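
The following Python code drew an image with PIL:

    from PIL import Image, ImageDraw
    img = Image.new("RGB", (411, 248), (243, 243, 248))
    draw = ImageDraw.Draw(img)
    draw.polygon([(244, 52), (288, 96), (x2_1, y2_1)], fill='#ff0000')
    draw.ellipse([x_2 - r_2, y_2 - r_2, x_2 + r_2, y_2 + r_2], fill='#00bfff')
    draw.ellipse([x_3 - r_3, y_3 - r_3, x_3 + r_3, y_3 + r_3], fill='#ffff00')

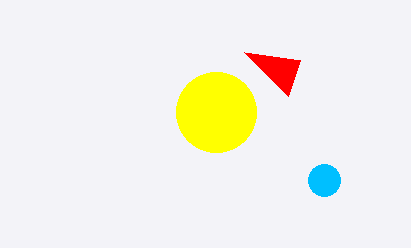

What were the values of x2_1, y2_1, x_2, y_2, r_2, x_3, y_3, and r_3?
x2_1 = 300, y2_1 = 60, x_2 = 324, y_2 = 180, r_2 = 16, x_3 = 216, y_3 = 112, r_3 = 40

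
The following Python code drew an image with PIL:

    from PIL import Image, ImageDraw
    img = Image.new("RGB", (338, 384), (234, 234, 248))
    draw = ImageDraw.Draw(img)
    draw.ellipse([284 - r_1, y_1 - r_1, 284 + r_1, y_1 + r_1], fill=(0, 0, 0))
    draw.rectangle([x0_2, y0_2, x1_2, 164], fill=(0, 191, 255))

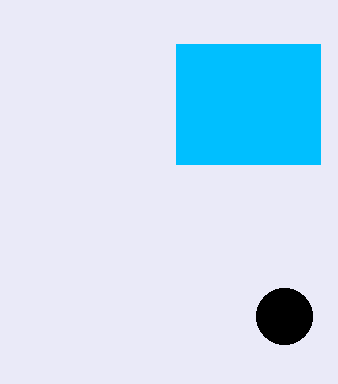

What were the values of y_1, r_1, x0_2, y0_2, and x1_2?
y_1 = 316; r_1 = 28; x0_2 = 176; y0_2 = 44; x1_2 = 320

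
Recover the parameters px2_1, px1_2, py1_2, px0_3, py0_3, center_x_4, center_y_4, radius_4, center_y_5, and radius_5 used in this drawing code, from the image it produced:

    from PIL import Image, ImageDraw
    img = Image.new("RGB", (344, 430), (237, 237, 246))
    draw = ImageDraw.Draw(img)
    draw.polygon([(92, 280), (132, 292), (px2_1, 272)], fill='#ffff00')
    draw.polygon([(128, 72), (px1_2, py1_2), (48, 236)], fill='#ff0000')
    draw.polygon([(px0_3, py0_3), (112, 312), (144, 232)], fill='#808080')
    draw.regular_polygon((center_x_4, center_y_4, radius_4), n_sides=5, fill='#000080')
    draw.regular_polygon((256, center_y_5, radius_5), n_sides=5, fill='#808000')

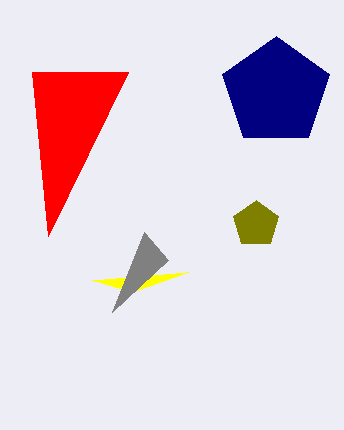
px2_1 = 188, px1_2 = 32, py1_2 = 72, px0_3 = 168, py0_3 = 260, center_x_4 = 276, center_y_4 = 92, radius_4 = 56, center_y_5 = 224, radius_5 = 24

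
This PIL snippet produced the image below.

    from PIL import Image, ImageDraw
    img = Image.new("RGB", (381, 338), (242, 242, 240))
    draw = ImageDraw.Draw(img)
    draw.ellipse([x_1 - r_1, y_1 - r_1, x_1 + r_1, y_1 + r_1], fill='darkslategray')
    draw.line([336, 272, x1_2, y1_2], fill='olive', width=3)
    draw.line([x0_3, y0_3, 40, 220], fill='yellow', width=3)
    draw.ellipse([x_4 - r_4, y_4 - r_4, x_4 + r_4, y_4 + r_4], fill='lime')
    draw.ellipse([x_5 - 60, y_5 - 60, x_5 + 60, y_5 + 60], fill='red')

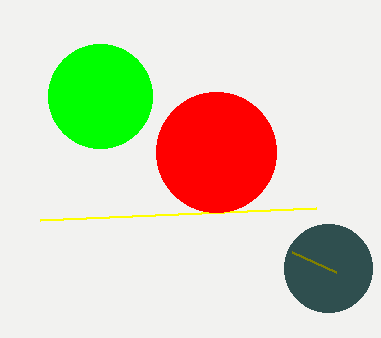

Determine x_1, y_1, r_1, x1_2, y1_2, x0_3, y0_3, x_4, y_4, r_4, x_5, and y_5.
x_1 = 328; y_1 = 268; r_1 = 44; x1_2 = 292; y1_2 = 252; x0_3 = 316; y0_3 = 208; x_4 = 100; y_4 = 96; r_4 = 52; x_5 = 216; y_5 = 152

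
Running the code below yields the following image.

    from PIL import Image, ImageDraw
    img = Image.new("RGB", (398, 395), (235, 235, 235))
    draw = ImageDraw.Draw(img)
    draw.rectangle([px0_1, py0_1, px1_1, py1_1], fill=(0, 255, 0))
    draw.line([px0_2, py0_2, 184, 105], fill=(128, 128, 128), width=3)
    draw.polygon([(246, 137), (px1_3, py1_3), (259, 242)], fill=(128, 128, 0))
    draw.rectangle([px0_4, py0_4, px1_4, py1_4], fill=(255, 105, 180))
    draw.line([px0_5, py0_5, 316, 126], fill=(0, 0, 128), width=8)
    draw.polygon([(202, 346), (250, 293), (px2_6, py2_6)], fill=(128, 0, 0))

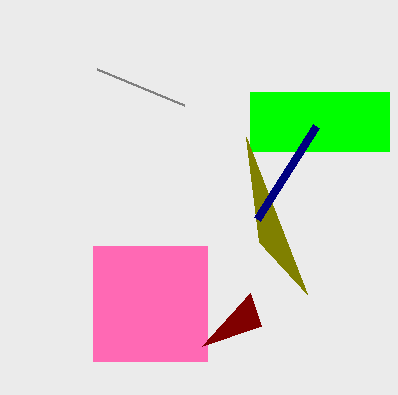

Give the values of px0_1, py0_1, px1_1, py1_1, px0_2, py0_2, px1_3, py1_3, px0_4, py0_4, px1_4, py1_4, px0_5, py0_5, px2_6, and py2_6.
px0_1 = 250
py0_1 = 92
px1_1 = 389
py1_1 = 151
px0_2 = 97
py0_2 = 69
px1_3 = 307
py1_3 = 294
px0_4 = 93
py0_4 = 246
px1_4 = 207
py1_4 = 361
px0_5 = 257
py0_5 = 219
px2_6 = 261
py2_6 = 326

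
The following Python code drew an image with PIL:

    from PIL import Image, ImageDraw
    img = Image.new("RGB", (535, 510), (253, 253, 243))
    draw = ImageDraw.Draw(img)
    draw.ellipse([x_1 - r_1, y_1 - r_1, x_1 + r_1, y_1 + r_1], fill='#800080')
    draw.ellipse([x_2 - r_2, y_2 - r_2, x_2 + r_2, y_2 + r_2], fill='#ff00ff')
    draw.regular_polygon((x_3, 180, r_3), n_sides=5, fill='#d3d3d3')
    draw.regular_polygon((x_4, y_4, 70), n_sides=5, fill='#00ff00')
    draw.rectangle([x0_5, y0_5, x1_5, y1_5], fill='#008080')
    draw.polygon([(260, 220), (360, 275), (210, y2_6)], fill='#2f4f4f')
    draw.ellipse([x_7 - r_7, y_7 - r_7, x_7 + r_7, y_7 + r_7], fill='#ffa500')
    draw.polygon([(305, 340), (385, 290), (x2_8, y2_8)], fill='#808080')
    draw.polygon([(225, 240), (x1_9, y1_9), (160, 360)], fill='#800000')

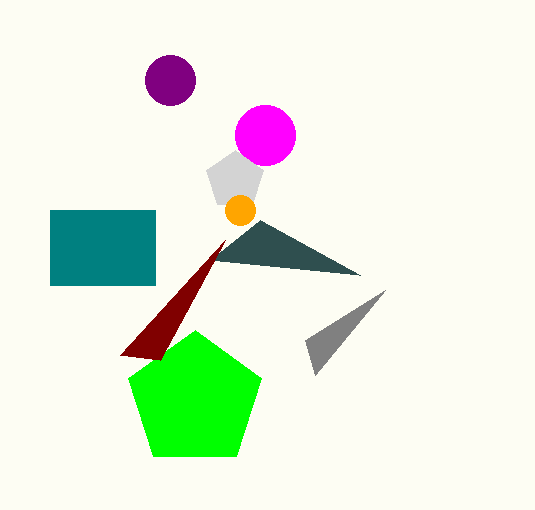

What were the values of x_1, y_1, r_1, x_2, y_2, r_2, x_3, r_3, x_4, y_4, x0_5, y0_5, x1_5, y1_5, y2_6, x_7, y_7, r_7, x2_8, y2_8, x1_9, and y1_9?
x_1 = 170
y_1 = 80
r_1 = 25
x_2 = 265
y_2 = 135
r_2 = 30
x_3 = 235
r_3 = 30
x_4 = 195
y_4 = 400
x0_5 = 50
y0_5 = 210
x1_5 = 155
y1_5 = 285
y2_6 = 260
x_7 = 240
y_7 = 210
r_7 = 15
x2_8 = 315
y2_8 = 375
x1_9 = 120
y1_9 = 355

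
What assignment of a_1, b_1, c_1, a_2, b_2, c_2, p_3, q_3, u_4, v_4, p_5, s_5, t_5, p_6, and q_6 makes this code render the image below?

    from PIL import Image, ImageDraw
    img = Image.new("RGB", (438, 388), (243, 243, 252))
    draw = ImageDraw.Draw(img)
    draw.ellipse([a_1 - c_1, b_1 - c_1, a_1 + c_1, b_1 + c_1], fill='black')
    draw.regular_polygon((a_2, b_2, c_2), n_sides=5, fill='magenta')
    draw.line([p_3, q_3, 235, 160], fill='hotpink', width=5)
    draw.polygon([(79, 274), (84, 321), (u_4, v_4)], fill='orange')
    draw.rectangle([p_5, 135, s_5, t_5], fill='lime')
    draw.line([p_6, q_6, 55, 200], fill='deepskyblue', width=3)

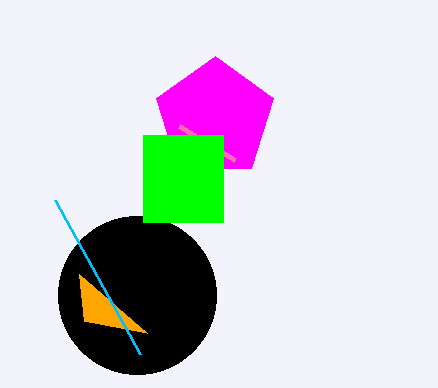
a_1 = 137; b_1 = 295; c_1 = 79; a_2 = 215; b_2 = 118; c_2 = 62; p_3 = 179; q_3 = 126; u_4 = 147; v_4 = 333; p_5 = 143; s_5 = 223; t_5 = 222; p_6 = 140; q_6 = 354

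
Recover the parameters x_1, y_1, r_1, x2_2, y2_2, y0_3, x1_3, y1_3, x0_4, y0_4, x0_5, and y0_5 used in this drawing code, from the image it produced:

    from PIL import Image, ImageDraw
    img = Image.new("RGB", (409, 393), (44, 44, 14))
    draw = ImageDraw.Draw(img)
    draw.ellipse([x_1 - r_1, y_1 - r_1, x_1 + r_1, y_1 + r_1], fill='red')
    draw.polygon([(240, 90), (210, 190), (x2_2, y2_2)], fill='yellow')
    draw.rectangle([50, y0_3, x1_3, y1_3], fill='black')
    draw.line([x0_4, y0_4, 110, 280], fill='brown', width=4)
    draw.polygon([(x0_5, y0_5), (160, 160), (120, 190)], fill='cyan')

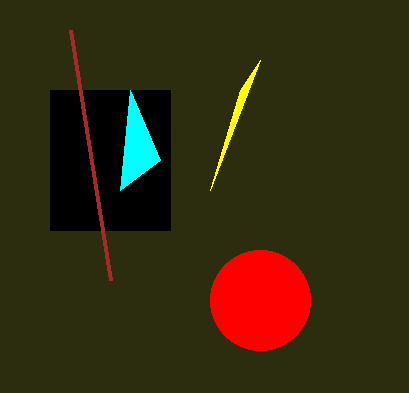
x_1 = 260, y_1 = 300, r_1 = 50, x2_2 = 260, y2_2 = 60, y0_3 = 90, x1_3 = 170, y1_3 = 230, x0_4 = 70, y0_4 = 30, x0_5 = 130, y0_5 = 90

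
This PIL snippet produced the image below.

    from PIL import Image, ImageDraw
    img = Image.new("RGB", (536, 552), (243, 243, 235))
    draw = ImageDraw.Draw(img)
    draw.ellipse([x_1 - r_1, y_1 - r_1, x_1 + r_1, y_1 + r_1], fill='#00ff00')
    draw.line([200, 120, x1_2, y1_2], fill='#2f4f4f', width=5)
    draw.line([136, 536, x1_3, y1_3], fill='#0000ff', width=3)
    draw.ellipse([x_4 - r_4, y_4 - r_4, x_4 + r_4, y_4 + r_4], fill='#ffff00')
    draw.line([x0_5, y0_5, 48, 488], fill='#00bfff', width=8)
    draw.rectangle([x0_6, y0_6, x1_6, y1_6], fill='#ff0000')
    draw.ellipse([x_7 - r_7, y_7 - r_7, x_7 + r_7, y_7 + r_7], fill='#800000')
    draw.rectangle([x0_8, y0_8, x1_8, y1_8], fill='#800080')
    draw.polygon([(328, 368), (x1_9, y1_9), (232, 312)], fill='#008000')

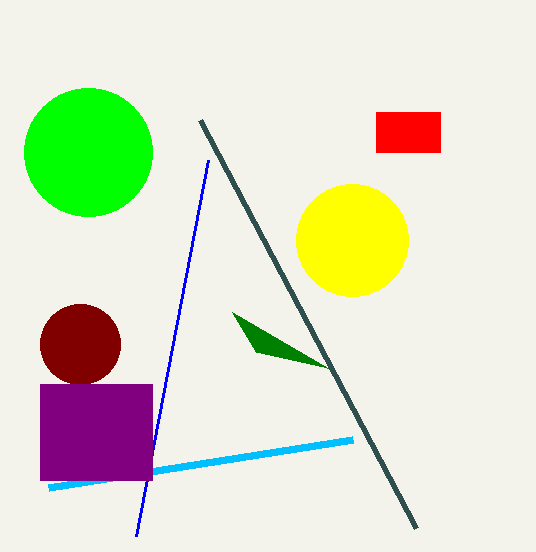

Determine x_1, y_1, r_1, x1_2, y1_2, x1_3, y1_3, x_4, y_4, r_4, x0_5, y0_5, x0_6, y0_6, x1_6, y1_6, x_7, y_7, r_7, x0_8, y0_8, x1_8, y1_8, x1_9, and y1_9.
x_1 = 88
y_1 = 152
r_1 = 64
x1_2 = 416
y1_2 = 528
x1_3 = 208
y1_3 = 160
x_4 = 352
y_4 = 240
r_4 = 56
x0_5 = 352
y0_5 = 440
x0_6 = 376
y0_6 = 112
x1_6 = 440
y1_6 = 152
x_7 = 80
y_7 = 344
r_7 = 40
x0_8 = 40
y0_8 = 384
x1_8 = 152
y1_8 = 480
x1_9 = 256
y1_9 = 352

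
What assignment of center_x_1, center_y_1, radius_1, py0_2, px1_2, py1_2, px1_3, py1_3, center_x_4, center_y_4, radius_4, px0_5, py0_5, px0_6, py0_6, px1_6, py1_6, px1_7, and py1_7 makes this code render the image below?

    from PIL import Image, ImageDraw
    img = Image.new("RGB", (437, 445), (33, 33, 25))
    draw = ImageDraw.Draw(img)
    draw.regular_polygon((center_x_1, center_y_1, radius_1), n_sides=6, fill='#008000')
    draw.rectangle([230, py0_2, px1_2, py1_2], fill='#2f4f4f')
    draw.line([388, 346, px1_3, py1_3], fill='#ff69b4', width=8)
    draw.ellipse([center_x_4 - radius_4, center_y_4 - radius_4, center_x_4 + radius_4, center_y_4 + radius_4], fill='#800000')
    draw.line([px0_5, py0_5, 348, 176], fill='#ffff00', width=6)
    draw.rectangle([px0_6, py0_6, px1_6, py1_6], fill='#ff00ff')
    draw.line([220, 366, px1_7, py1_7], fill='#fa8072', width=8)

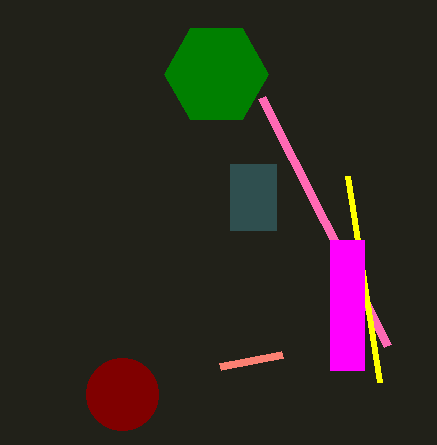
center_x_1 = 216, center_y_1 = 74, radius_1 = 52, py0_2 = 164, px1_2 = 276, py1_2 = 230, px1_3 = 262, py1_3 = 98, center_x_4 = 122, center_y_4 = 394, radius_4 = 36, px0_5 = 380, py0_5 = 382, px0_6 = 330, py0_6 = 240, px1_6 = 364, py1_6 = 370, px1_7 = 282, py1_7 = 354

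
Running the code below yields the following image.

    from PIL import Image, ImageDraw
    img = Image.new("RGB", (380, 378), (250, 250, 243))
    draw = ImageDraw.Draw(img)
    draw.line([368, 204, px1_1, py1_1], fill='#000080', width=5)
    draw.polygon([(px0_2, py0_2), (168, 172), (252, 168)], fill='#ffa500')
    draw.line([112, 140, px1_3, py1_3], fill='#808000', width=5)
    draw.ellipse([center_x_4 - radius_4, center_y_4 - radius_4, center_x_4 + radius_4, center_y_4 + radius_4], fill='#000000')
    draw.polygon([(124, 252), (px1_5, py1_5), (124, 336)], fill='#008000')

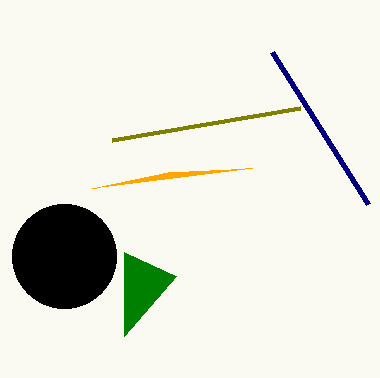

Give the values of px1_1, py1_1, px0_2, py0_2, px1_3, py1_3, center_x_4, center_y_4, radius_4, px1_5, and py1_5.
px1_1 = 272; py1_1 = 52; px0_2 = 92; py0_2 = 188; px1_3 = 300; py1_3 = 108; center_x_4 = 64; center_y_4 = 256; radius_4 = 52; px1_5 = 176; py1_5 = 276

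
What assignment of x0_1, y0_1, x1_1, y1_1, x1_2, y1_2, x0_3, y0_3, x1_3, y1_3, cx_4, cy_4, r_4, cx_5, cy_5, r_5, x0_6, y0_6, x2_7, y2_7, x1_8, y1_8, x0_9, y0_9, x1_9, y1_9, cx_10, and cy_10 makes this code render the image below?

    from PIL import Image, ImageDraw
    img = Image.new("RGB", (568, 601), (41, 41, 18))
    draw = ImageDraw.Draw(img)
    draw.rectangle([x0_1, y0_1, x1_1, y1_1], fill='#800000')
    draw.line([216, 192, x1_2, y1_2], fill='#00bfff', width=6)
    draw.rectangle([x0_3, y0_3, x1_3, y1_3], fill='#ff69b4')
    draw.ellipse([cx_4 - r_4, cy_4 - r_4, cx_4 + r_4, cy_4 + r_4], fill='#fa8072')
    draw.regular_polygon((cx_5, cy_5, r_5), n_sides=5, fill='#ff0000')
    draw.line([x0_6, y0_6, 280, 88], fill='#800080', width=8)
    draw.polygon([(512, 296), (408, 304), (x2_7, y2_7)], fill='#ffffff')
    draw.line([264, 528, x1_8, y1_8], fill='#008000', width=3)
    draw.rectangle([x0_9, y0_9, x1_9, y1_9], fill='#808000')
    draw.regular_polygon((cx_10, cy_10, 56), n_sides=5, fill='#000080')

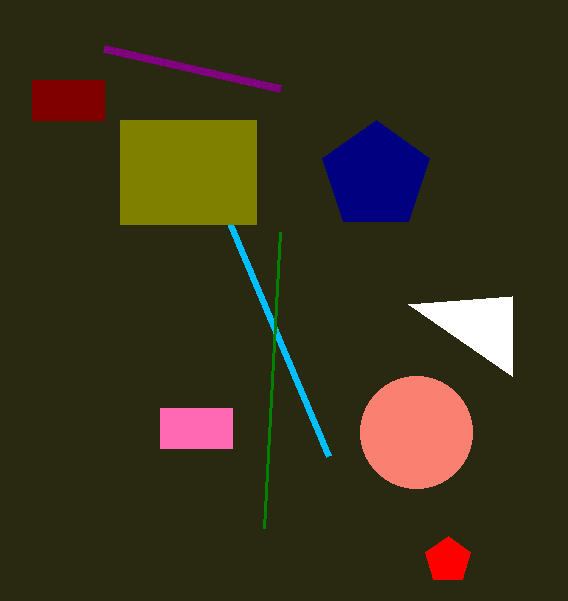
x0_1 = 32, y0_1 = 80, x1_1 = 104, y1_1 = 120, x1_2 = 328, y1_2 = 456, x0_3 = 160, y0_3 = 408, x1_3 = 232, y1_3 = 448, cx_4 = 416, cy_4 = 432, r_4 = 56, cx_5 = 448, cy_5 = 560, r_5 = 24, x0_6 = 104, y0_6 = 48, x2_7 = 512, y2_7 = 376, x1_8 = 280, y1_8 = 232, x0_9 = 120, y0_9 = 120, x1_9 = 256, y1_9 = 224, cx_10 = 376, cy_10 = 176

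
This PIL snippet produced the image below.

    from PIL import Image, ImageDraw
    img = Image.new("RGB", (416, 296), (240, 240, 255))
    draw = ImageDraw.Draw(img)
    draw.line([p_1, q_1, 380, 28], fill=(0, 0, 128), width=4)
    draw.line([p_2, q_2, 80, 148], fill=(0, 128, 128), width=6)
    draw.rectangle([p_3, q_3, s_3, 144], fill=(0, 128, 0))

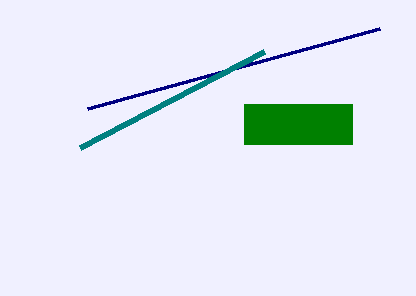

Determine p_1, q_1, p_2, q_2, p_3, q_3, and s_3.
p_1 = 88
q_1 = 108
p_2 = 264
q_2 = 52
p_3 = 244
q_3 = 104
s_3 = 352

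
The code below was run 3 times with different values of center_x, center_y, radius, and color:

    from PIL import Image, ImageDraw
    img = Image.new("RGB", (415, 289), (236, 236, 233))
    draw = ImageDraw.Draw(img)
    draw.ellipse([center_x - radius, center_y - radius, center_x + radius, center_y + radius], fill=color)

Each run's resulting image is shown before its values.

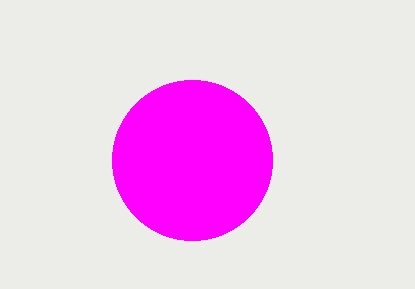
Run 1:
center_x = 192, center_y = 160, radius = 80, color = 'magenta'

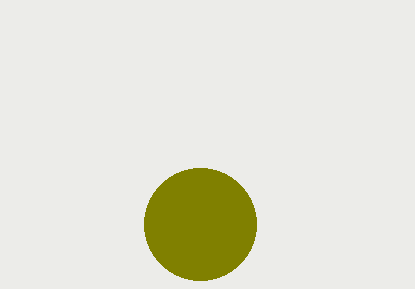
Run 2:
center_x = 200
center_y = 224
radius = 56
color = 'olive'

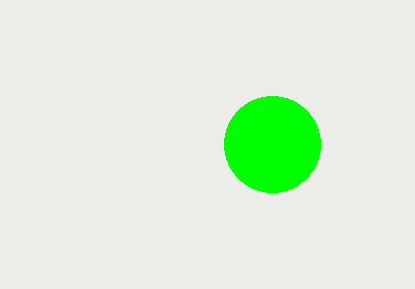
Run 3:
center_x = 272
center_y = 144
radius = 48
color = 'lime'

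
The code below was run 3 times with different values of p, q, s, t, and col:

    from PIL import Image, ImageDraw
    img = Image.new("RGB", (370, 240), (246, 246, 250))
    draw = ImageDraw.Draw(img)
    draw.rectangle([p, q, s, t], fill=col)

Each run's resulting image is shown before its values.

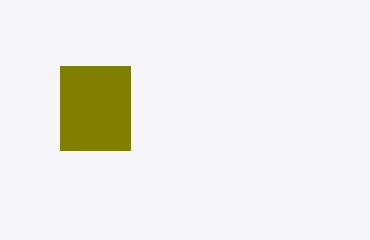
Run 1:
p = 60; q = 66; s = 130; t = 150; col = 'olive'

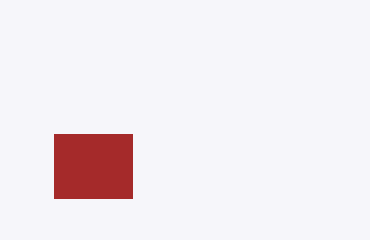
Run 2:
p = 54
q = 134
s = 132
t = 198
col = 'brown'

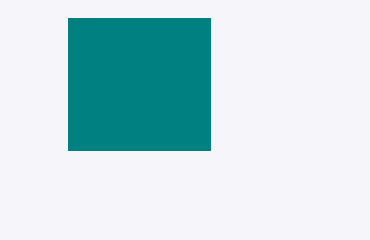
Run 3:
p = 68, q = 18, s = 210, t = 150, col = 'teal'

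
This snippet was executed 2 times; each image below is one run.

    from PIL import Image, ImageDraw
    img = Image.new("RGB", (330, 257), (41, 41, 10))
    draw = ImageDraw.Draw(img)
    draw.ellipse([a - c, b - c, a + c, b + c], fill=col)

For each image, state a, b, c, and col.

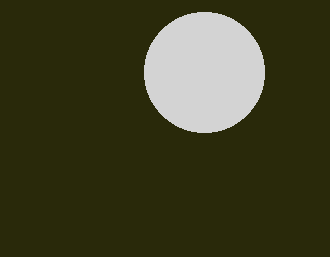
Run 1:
a = 204
b = 72
c = 60
col = 'lightgray'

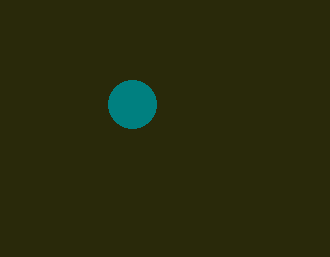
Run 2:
a = 132; b = 104; c = 24; col = 'teal'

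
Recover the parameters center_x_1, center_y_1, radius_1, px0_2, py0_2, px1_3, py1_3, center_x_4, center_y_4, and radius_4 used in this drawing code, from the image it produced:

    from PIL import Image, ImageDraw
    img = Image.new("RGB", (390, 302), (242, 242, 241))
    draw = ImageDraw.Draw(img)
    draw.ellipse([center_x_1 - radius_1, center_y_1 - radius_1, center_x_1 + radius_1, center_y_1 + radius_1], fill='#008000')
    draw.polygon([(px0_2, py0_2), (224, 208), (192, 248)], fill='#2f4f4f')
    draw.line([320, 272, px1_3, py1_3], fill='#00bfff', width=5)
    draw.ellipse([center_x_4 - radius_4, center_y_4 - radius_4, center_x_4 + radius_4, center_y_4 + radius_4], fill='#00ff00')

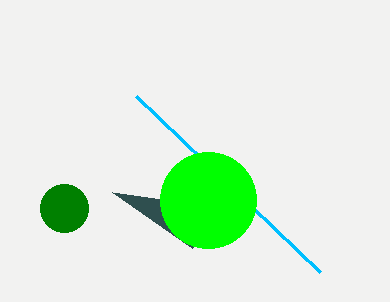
center_x_1 = 64; center_y_1 = 208; radius_1 = 24; px0_2 = 112; py0_2 = 192; px1_3 = 136; py1_3 = 96; center_x_4 = 208; center_y_4 = 200; radius_4 = 48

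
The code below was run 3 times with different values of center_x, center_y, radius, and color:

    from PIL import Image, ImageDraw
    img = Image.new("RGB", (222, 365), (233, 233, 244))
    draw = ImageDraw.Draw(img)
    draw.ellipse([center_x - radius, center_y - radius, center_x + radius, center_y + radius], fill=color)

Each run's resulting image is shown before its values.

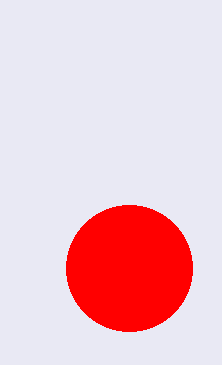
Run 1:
center_x = 129; center_y = 268; radius = 63; color = 'red'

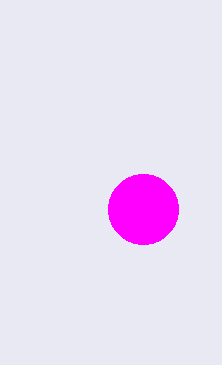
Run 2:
center_x = 143; center_y = 209; radius = 35; color = 'magenta'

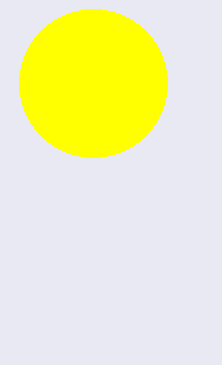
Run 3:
center_x = 93
center_y = 83
radius = 74
color = 'yellow'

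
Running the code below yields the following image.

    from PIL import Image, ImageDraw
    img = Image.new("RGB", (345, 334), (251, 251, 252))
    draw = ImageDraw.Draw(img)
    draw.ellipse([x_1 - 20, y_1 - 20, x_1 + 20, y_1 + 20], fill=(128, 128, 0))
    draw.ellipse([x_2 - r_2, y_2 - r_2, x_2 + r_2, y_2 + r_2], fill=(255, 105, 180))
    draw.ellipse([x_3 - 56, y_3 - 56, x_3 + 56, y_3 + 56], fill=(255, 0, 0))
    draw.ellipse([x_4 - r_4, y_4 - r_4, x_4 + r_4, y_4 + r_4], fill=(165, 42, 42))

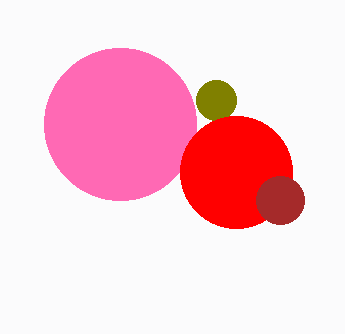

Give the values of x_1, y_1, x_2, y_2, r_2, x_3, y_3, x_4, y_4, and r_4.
x_1 = 216; y_1 = 100; x_2 = 120; y_2 = 124; r_2 = 76; x_3 = 236; y_3 = 172; x_4 = 280; y_4 = 200; r_4 = 24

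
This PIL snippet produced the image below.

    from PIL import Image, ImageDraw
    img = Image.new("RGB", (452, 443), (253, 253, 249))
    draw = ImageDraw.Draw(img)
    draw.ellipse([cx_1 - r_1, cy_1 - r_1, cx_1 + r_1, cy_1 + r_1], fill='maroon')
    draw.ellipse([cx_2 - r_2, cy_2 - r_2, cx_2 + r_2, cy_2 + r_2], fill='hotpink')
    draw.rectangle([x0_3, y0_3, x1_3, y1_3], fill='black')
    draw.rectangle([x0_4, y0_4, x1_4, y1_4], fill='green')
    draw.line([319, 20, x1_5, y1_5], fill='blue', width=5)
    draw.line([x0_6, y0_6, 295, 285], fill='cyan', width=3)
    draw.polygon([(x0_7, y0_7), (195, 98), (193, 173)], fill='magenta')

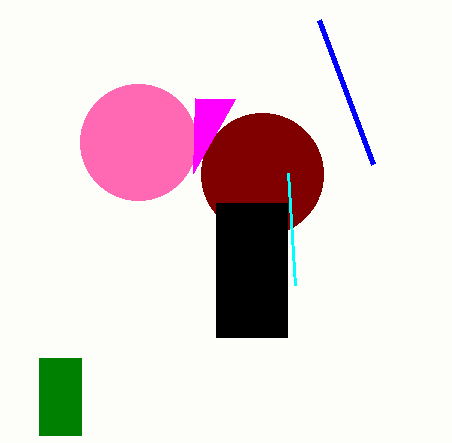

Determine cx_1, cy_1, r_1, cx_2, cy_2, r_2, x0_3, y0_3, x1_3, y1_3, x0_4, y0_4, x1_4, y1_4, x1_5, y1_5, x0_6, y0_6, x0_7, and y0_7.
cx_1 = 262, cy_1 = 174, r_1 = 61, cx_2 = 138, cy_2 = 142, r_2 = 58, x0_3 = 216, y0_3 = 203, x1_3 = 287, y1_3 = 337, x0_4 = 39, y0_4 = 358, x1_4 = 81, y1_4 = 435, x1_5 = 373, y1_5 = 164, x0_6 = 288, y0_6 = 173, x0_7 = 235, y0_7 = 99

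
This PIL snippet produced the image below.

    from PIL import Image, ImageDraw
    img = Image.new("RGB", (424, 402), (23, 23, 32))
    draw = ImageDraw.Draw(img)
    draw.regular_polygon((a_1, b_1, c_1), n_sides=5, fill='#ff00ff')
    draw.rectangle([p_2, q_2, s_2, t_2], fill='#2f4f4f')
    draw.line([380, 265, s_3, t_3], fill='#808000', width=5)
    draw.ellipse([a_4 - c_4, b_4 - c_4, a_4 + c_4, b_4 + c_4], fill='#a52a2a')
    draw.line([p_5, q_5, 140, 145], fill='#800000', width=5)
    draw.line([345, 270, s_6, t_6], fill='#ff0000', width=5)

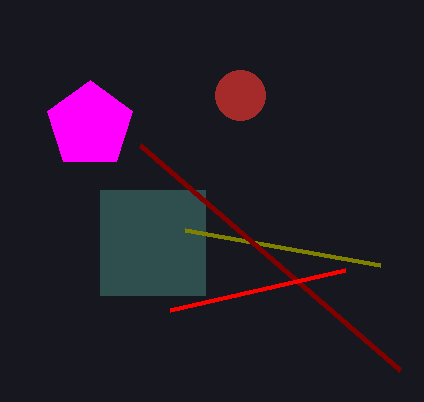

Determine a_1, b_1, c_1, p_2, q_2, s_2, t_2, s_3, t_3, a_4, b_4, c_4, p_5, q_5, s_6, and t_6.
a_1 = 90; b_1 = 125; c_1 = 45; p_2 = 100; q_2 = 190; s_2 = 205; t_2 = 295; s_3 = 185; t_3 = 230; a_4 = 240; b_4 = 95; c_4 = 25; p_5 = 400; q_5 = 370; s_6 = 170; t_6 = 310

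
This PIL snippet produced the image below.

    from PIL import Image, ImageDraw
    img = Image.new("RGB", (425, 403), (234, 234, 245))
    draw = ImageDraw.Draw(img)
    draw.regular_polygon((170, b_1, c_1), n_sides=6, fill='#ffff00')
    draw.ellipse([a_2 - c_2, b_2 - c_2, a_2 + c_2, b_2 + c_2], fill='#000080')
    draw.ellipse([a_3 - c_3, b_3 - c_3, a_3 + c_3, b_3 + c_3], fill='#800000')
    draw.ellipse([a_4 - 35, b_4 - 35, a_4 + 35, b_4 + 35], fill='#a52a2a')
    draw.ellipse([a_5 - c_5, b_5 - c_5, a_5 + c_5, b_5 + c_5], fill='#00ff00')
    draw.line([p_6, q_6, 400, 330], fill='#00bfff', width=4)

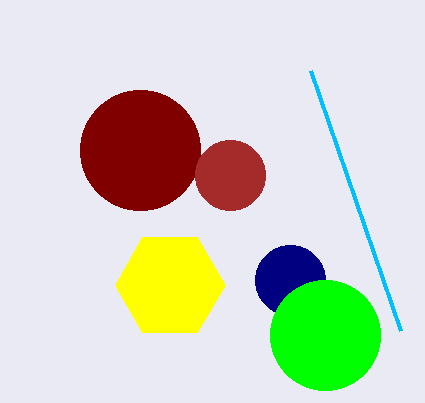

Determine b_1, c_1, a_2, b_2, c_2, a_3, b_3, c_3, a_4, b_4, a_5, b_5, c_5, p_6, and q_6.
b_1 = 285, c_1 = 55, a_2 = 290, b_2 = 280, c_2 = 35, a_3 = 140, b_3 = 150, c_3 = 60, a_4 = 230, b_4 = 175, a_5 = 325, b_5 = 335, c_5 = 55, p_6 = 310, q_6 = 70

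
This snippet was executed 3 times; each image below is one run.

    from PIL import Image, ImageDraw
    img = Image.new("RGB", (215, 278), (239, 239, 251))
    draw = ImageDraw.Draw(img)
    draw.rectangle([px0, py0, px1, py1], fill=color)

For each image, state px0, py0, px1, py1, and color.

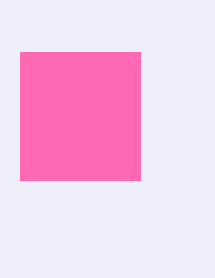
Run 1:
px0 = 20; py0 = 52; px1 = 140; py1 = 180; color = 'hotpink'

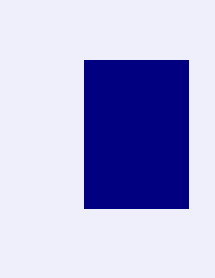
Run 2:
px0 = 84
py0 = 60
px1 = 188
py1 = 208
color = 'navy'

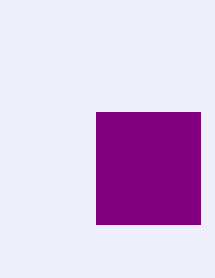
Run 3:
px0 = 96, py0 = 112, px1 = 200, py1 = 224, color = 'purple'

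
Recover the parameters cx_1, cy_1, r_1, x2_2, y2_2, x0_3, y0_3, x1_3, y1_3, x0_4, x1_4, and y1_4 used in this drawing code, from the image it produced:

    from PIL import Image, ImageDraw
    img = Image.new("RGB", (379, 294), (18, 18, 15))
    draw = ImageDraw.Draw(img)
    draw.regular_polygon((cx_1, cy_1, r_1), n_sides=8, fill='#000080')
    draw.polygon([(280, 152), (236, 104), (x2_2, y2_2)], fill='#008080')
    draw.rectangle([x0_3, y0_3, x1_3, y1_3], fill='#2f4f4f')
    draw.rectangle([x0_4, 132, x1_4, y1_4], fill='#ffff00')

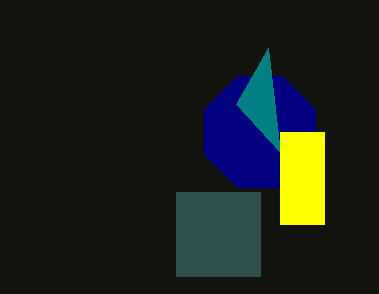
cx_1 = 260, cy_1 = 132, r_1 = 60, x2_2 = 268, y2_2 = 48, x0_3 = 176, y0_3 = 192, x1_3 = 260, y1_3 = 276, x0_4 = 280, x1_4 = 324, y1_4 = 224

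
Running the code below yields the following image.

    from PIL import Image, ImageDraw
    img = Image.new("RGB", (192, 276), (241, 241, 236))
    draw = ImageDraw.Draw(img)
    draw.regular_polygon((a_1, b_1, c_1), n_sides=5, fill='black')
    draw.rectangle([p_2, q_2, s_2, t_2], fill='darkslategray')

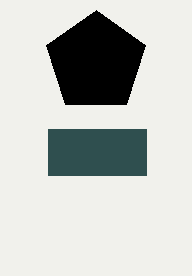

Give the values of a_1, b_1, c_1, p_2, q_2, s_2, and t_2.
a_1 = 96; b_1 = 62; c_1 = 52; p_2 = 48; q_2 = 129; s_2 = 146; t_2 = 175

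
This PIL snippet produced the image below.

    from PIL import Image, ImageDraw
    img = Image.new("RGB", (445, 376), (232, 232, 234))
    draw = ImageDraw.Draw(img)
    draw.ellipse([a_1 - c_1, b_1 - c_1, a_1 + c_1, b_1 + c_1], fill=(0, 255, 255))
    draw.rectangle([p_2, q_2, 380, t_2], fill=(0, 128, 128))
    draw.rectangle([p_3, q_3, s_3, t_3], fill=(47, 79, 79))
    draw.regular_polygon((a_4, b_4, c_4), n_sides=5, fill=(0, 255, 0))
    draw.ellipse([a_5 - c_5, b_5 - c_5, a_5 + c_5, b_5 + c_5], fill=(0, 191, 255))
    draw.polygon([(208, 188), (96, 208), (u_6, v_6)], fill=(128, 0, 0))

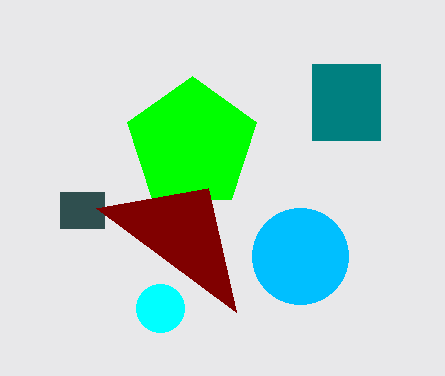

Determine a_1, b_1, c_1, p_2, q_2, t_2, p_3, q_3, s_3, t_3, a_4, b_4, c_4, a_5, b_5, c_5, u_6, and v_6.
a_1 = 160, b_1 = 308, c_1 = 24, p_2 = 312, q_2 = 64, t_2 = 140, p_3 = 60, q_3 = 192, s_3 = 104, t_3 = 228, a_4 = 192, b_4 = 144, c_4 = 68, a_5 = 300, b_5 = 256, c_5 = 48, u_6 = 236, v_6 = 312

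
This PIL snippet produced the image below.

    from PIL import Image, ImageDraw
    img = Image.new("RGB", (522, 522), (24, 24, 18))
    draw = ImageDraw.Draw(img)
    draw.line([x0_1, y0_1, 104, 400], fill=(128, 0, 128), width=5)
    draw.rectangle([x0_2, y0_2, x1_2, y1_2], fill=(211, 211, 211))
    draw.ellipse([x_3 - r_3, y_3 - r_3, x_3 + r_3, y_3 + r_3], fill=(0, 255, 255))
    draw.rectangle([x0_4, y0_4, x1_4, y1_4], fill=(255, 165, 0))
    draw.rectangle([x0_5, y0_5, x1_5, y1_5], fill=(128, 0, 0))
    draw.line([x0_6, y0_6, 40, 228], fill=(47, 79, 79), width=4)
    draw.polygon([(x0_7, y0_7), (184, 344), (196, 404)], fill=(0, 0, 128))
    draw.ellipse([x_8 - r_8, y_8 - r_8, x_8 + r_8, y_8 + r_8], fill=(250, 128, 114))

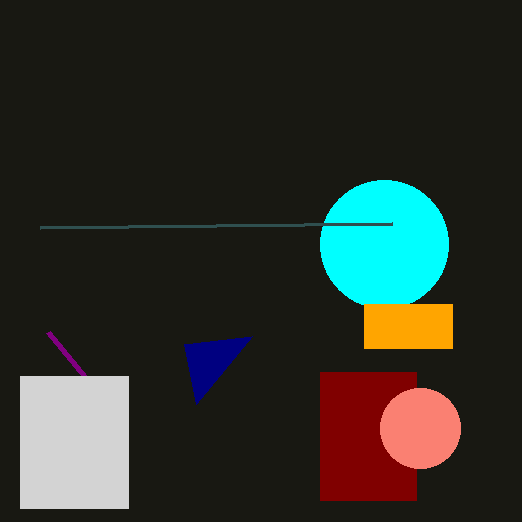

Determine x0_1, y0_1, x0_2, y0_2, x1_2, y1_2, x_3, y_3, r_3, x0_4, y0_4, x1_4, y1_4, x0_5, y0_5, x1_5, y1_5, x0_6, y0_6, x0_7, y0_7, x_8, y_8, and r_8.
x0_1 = 48, y0_1 = 332, x0_2 = 20, y0_2 = 376, x1_2 = 128, y1_2 = 508, x_3 = 384, y_3 = 244, r_3 = 64, x0_4 = 364, y0_4 = 304, x1_4 = 452, y1_4 = 348, x0_5 = 320, y0_5 = 372, x1_5 = 416, y1_5 = 500, x0_6 = 392, y0_6 = 224, x0_7 = 252, y0_7 = 336, x_8 = 420, y_8 = 428, r_8 = 40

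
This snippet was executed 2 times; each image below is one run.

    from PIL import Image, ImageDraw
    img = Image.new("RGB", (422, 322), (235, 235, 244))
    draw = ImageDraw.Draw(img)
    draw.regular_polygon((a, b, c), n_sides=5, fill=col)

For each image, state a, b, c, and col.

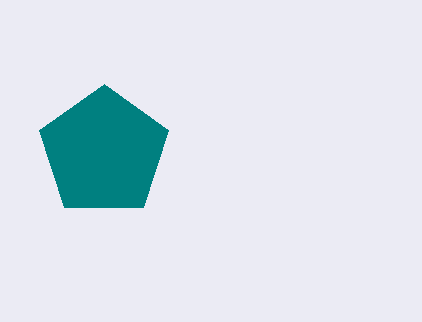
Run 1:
a = 104
b = 152
c = 68
col = 'teal'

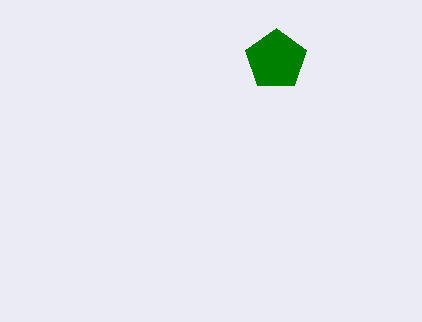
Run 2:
a = 276; b = 60; c = 32; col = 'green'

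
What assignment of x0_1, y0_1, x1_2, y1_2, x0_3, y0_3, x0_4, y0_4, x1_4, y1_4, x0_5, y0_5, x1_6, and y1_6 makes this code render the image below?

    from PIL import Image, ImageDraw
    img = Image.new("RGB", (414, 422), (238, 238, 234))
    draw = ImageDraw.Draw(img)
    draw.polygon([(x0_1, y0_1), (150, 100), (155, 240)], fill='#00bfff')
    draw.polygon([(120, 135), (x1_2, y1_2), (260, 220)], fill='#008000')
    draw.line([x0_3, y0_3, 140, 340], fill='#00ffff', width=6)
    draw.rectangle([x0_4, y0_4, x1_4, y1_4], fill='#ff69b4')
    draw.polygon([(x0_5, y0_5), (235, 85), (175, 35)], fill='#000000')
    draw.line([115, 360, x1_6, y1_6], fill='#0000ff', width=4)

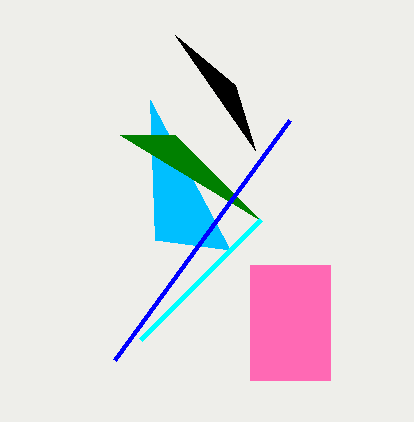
x0_1 = 230; y0_1 = 250; x1_2 = 175; y1_2 = 135; x0_3 = 260; y0_3 = 220; x0_4 = 250; y0_4 = 265; x1_4 = 330; y1_4 = 380; x0_5 = 255; y0_5 = 150; x1_6 = 290; y1_6 = 120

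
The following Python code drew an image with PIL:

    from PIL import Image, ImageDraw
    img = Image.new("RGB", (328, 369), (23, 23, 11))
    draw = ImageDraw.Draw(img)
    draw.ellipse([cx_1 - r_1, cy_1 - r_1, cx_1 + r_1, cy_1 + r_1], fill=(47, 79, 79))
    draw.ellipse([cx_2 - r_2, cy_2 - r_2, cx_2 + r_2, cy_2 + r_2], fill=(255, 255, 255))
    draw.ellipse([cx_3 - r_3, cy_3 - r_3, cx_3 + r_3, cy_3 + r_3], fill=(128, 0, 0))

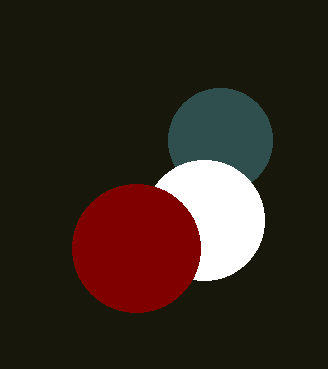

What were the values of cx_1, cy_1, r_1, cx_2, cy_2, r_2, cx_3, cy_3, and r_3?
cx_1 = 220
cy_1 = 140
r_1 = 52
cx_2 = 204
cy_2 = 220
r_2 = 60
cx_3 = 136
cy_3 = 248
r_3 = 64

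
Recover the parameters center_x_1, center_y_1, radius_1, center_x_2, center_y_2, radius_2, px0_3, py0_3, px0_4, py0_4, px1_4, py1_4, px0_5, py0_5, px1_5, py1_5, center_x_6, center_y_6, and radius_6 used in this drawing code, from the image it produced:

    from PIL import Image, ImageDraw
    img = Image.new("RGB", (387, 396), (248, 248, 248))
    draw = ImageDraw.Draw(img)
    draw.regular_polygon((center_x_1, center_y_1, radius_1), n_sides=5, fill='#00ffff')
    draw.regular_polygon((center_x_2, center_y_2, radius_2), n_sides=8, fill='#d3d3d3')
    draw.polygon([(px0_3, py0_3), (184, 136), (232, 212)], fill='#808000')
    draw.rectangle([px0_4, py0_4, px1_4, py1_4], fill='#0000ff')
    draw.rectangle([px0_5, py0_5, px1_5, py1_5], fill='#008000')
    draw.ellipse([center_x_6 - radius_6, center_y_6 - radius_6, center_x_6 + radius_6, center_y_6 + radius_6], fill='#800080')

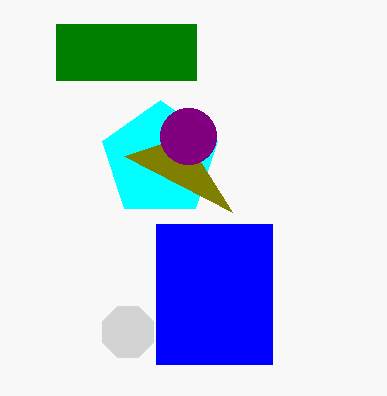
center_x_1 = 160
center_y_1 = 160
radius_1 = 60
center_x_2 = 128
center_y_2 = 332
radius_2 = 28
px0_3 = 124
py0_3 = 156
px0_4 = 156
py0_4 = 224
px1_4 = 272
py1_4 = 364
px0_5 = 56
py0_5 = 24
px1_5 = 196
py1_5 = 80
center_x_6 = 188
center_y_6 = 136
radius_6 = 28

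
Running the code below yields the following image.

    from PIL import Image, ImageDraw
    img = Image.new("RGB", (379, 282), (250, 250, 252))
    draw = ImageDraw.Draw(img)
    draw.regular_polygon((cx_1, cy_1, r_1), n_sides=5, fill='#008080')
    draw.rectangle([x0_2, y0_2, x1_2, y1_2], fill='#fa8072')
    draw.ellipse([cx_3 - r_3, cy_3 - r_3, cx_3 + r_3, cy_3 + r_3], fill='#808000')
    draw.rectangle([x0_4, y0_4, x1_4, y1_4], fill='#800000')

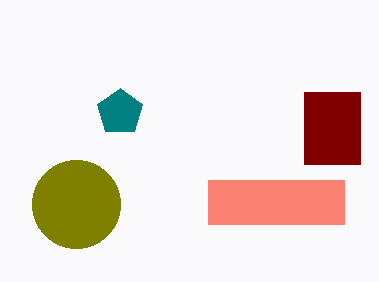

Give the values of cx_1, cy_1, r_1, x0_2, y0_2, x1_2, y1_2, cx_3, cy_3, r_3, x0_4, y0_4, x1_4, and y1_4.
cx_1 = 120
cy_1 = 112
r_1 = 24
x0_2 = 208
y0_2 = 180
x1_2 = 344
y1_2 = 224
cx_3 = 76
cy_3 = 204
r_3 = 44
x0_4 = 304
y0_4 = 92
x1_4 = 360
y1_4 = 164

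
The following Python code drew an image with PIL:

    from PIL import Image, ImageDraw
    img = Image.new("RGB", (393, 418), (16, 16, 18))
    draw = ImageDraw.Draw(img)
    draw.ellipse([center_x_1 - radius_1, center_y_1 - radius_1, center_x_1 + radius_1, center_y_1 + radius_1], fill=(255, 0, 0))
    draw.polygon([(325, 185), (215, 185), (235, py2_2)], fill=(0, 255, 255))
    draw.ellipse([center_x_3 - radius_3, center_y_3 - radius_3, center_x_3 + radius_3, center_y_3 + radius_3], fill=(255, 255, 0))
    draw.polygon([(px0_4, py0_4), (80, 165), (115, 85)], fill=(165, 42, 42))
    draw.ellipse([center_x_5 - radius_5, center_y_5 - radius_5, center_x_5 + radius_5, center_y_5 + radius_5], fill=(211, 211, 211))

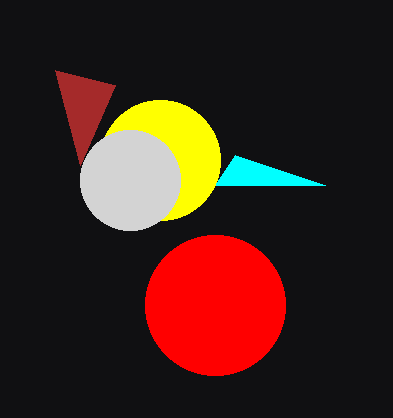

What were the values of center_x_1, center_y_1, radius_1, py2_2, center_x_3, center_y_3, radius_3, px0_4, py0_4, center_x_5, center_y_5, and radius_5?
center_x_1 = 215
center_y_1 = 305
radius_1 = 70
py2_2 = 155
center_x_3 = 160
center_y_3 = 160
radius_3 = 60
px0_4 = 55
py0_4 = 70
center_x_5 = 130
center_y_5 = 180
radius_5 = 50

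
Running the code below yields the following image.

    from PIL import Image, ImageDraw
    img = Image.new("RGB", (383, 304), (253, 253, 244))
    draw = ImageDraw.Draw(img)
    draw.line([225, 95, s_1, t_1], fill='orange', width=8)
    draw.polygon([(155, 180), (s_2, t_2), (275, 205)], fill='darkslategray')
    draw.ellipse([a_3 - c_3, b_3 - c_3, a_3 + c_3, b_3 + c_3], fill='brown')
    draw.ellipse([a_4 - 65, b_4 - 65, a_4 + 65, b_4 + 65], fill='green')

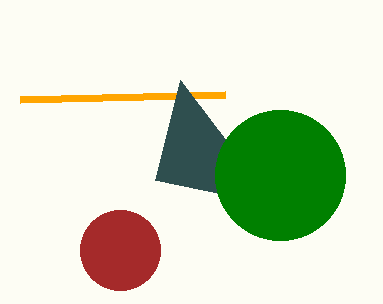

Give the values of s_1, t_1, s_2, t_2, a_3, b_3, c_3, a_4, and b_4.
s_1 = 20; t_1 = 100; s_2 = 180; t_2 = 80; a_3 = 120; b_3 = 250; c_3 = 40; a_4 = 280; b_4 = 175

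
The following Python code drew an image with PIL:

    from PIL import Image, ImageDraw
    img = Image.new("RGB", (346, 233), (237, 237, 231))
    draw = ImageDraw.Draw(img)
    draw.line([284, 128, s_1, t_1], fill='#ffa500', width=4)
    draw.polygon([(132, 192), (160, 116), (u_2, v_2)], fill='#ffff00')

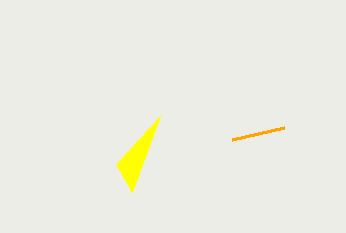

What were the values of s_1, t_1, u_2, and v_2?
s_1 = 232, t_1 = 140, u_2 = 116, v_2 = 164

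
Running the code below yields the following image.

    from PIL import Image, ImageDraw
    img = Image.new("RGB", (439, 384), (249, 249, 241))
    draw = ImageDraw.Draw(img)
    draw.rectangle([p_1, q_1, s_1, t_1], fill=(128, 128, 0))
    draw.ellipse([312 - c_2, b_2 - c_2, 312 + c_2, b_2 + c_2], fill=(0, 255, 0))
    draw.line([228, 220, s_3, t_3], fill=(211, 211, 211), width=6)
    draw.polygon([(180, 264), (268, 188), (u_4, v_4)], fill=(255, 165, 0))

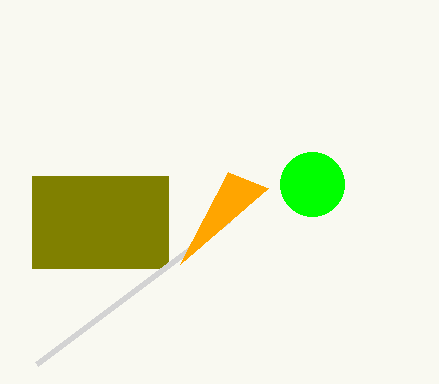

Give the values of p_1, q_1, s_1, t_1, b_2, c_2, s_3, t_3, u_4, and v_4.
p_1 = 32, q_1 = 176, s_1 = 168, t_1 = 268, b_2 = 184, c_2 = 32, s_3 = 36, t_3 = 364, u_4 = 228, v_4 = 172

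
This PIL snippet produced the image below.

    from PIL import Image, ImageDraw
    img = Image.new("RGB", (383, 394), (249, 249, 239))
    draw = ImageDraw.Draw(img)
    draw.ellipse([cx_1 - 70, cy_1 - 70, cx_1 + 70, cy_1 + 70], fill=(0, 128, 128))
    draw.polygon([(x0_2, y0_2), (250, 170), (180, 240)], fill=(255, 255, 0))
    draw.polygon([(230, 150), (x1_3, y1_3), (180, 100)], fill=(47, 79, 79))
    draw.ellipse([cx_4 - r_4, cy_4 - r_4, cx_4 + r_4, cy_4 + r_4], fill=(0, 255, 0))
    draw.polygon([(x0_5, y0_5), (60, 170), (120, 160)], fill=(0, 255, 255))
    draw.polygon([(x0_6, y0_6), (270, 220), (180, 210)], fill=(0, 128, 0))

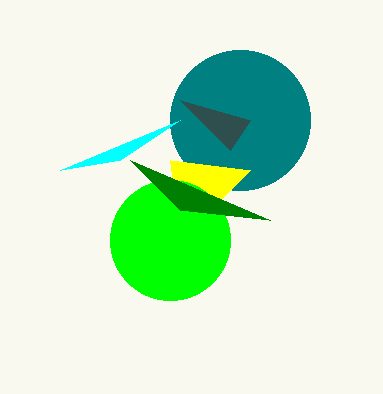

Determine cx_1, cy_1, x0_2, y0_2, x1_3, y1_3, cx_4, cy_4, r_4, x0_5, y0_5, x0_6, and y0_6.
cx_1 = 240
cy_1 = 120
x0_2 = 170
y0_2 = 160
x1_3 = 250
y1_3 = 120
cx_4 = 170
cy_4 = 240
r_4 = 60
x0_5 = 180
y0_5 = 120
x0_6 = 130
y0_6 = 160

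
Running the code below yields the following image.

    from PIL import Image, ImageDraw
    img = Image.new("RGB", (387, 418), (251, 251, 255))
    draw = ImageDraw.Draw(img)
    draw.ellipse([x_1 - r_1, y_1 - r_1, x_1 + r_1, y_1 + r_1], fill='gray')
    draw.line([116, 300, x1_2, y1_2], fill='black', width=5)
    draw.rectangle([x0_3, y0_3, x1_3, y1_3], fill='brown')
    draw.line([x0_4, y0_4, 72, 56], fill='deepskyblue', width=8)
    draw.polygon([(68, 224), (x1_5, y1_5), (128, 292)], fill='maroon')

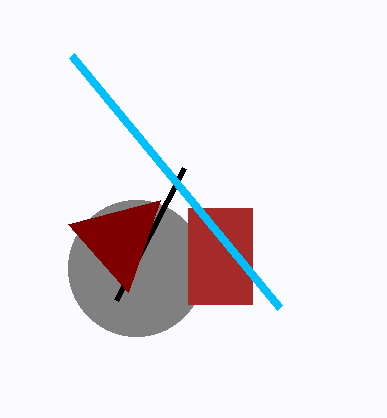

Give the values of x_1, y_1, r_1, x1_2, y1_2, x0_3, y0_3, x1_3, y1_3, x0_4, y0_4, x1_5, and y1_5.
x_1 = 136, y_1 = 268, r_1 = 68, x1_2 = 184, y1_2 = 168, x0_3 = 188, y0_3 = 208, x1_3 = 252, y1_3 = 304, x0_4 = 280, y0_4 = 308, x1_5 = 160, y1_5 = 200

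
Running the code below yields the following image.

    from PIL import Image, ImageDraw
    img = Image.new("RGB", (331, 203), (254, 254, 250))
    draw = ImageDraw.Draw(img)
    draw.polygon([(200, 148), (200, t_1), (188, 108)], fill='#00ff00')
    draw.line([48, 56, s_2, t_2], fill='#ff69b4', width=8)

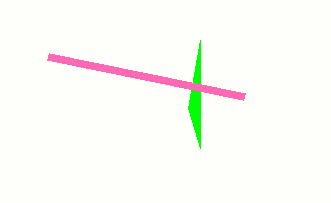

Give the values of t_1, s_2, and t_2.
t_1 = 40, s_2 = 244, t_2 = 96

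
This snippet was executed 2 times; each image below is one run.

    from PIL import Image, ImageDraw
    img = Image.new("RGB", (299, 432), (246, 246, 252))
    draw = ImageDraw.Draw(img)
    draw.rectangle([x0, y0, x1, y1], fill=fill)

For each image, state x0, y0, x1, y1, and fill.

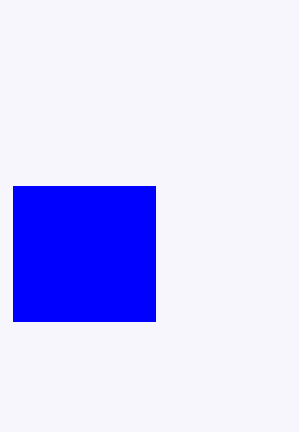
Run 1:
x0 = 13, y0 = 186, x1 = 155, y1 = 321, fill = 'blue'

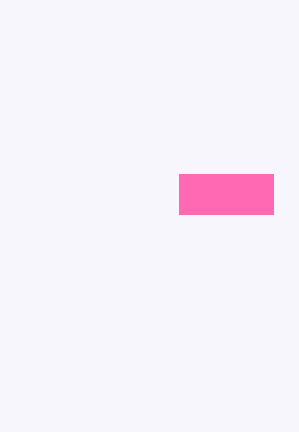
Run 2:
x0 = 179
y0 = 174
x1 = 273
y1 = 214
fill = 'hotpink'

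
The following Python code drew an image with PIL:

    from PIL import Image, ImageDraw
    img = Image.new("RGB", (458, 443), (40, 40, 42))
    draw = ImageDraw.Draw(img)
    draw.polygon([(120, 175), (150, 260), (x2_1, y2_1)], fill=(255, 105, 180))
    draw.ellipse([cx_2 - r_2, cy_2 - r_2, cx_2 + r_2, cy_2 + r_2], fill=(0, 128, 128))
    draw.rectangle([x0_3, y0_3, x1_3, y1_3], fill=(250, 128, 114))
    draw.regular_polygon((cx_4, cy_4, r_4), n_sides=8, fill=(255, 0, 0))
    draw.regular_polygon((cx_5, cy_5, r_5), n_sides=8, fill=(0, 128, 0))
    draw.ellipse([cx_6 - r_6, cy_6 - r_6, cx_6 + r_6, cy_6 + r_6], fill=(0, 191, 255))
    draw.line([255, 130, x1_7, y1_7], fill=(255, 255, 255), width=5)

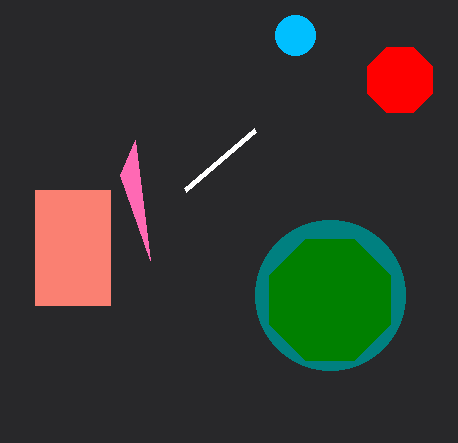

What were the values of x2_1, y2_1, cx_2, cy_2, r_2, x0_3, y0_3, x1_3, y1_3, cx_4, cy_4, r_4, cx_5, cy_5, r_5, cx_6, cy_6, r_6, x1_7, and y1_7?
x2_1 = 135
y2_1 = 140
cx_2 = 330
cy_2 = 295
r_2 = 75
x0_3 = 35
y0_3 = 190
x1_3 = 110
y1_3 = 305
cx_4 = 400
cy_4 = 80
r_4 = 35
cx_5 = 330
cy_5 = 300
r_5 = 65
cx_6 = 295
cy_6 = 35
r_6 = 20
x1_7 = 185
y1_7 = 190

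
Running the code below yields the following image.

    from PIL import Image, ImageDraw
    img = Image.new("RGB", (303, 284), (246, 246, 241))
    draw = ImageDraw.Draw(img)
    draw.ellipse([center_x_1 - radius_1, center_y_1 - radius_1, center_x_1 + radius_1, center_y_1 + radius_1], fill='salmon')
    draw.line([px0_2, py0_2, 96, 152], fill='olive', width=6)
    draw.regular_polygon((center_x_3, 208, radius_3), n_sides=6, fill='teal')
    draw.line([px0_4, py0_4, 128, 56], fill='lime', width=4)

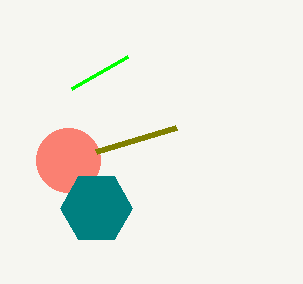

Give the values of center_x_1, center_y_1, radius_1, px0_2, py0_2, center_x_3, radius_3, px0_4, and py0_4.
center_x_1 = 68, center_y_1 = 160, radius_1 = 32, px0_2 = 176, py0_2 = 128, center_x_3 = 96, radius_3 = 36, px0_4 = 72, py0_4 = 88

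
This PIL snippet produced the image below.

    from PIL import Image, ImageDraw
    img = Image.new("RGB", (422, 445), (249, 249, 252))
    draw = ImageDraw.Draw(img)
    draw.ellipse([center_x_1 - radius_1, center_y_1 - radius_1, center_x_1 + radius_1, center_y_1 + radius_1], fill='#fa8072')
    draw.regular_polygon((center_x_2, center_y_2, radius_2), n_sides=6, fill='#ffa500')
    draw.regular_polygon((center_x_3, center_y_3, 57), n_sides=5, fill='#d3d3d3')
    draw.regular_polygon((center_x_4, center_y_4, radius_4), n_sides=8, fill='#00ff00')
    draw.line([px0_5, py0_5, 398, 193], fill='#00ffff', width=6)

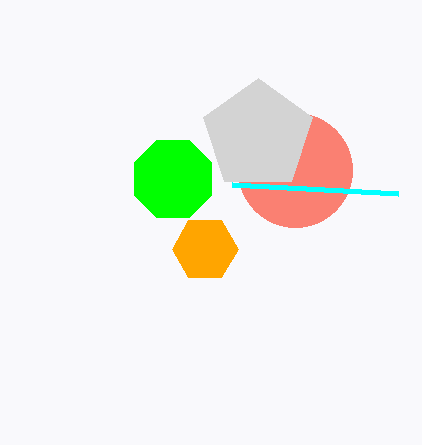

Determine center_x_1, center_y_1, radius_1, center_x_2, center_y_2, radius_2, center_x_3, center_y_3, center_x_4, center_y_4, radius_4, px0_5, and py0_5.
center_x_1 = 295, center_y_1 = 170, radius_1 = 57, center_x_2 = 205, center_y_2 = 249, radius_2 = 33, center_x_3 = 258, center_y_3 = 135, center_x_4 = 173, center_y_4 = 179, radius_4 = 42, px0_5 = 232, py0_5 = 184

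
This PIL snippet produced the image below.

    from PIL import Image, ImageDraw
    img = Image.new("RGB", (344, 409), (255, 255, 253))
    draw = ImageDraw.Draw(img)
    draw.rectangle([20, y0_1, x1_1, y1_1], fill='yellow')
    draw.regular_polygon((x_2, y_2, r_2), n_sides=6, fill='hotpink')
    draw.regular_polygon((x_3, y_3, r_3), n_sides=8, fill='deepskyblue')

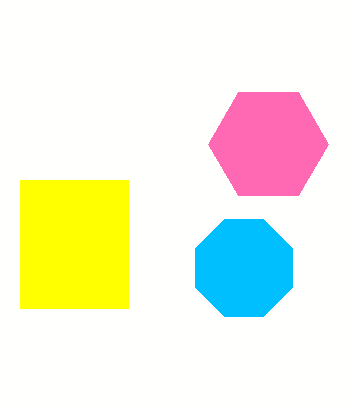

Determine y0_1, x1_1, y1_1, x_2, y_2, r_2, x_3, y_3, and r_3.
y0_1 = 180; x1_1 = 128; y1_1 = 308; x_2 = 268; y_2 = 144; r_2 = 60; x_3 = 244; y_3 = 268; r_3 = 52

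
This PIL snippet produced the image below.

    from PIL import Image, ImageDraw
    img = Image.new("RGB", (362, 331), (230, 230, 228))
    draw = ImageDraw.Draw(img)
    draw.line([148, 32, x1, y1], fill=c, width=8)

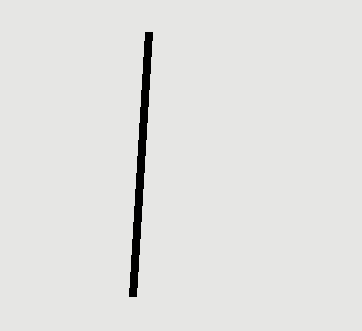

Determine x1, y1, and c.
x1 = 132, y1 = 296, c = 'black'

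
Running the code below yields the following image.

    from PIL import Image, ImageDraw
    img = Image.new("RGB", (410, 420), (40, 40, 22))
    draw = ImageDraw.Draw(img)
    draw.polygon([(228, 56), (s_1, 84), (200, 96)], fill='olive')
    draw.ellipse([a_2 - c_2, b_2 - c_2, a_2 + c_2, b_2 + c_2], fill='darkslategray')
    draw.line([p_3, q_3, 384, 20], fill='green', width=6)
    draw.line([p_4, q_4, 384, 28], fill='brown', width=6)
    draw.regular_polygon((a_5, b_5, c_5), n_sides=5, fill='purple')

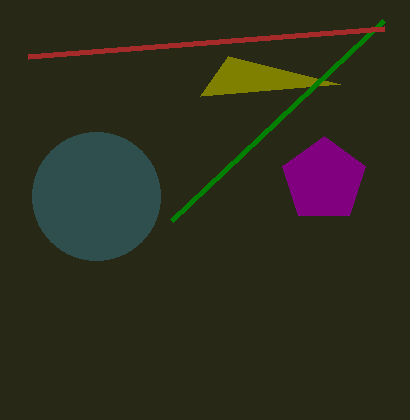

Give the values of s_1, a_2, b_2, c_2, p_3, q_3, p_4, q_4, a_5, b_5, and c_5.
s_1 = 340, a_2 = 96, b_2 = 196, c_2 = 64, p_3 = 172, q_3 = 220, p_4 = 28, q_4 = 56, a_5 = 324, b_5 = 180, c_5 = 44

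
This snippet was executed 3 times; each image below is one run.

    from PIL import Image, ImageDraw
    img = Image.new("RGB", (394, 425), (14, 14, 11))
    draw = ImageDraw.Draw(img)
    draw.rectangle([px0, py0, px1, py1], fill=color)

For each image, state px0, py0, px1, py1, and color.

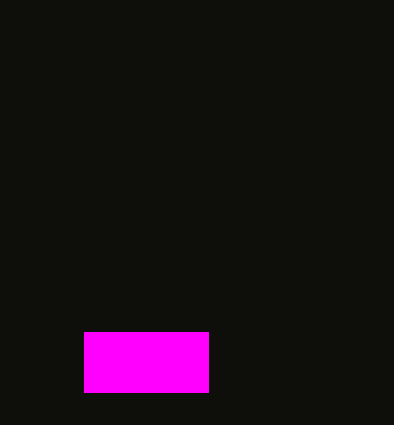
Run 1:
px0 = 84, py0 = 332, px1 = 208, py1 = 392, color = 'magenta'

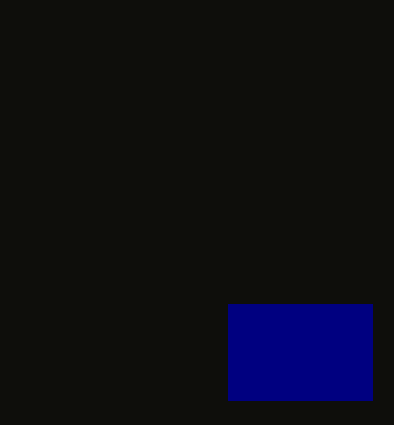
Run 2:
px0 = 228, py0 = 304, px1 = 372, py1 = 400, color = 'navy'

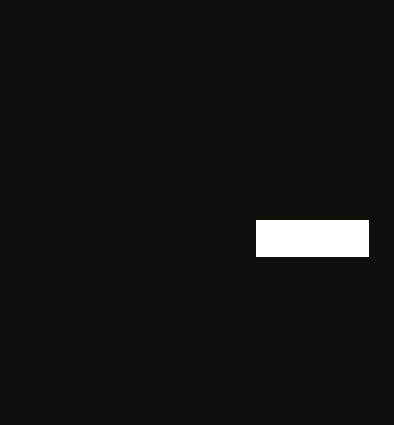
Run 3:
px0 = 256
py0 = 220
px1 = 368
py1 = 256
color = 'white'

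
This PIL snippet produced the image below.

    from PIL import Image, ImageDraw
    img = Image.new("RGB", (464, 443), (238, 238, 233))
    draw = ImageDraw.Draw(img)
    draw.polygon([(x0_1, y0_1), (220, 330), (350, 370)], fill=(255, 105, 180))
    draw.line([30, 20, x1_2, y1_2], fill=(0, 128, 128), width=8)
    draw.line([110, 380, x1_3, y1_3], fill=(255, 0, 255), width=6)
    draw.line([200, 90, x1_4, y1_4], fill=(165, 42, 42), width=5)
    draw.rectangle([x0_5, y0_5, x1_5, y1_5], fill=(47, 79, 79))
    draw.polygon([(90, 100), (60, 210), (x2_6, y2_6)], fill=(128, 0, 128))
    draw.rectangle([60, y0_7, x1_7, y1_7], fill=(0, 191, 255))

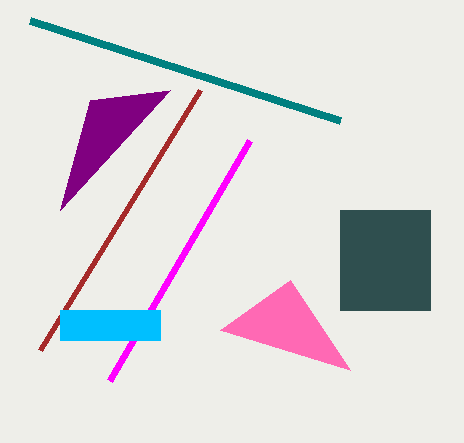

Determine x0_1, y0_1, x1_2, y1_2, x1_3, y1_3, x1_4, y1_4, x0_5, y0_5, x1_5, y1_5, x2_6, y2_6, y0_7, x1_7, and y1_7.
x0_1 = 290, y0_1 = 280, x1_2 = 340, y1_2 = 120, x1_3 = 250, y1_3 = 140, x1_4 = 40, y1_4 = 350, x0_5 = 340, y0_5 = 210, x1_5 = 430, y1_5 = 310, x2_6 = 170, y2_6 = 90, y0_7 = 310, x1_7 = 160, y1_7 = 340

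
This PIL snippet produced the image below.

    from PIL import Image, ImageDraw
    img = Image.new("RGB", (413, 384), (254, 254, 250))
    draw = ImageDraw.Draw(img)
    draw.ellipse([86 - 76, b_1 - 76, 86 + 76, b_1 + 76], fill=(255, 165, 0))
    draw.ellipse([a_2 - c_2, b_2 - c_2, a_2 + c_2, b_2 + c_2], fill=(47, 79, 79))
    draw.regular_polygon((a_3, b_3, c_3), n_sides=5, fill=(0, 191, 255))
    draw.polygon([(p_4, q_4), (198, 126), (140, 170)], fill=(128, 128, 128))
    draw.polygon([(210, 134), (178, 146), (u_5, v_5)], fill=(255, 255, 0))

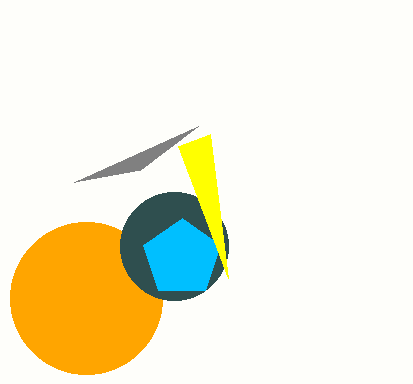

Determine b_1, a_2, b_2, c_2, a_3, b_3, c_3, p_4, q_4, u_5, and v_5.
b_1 = 298; a_2 = 174; b_2 = 246; c_2 = 54; a_3 = 182; b_3 = 258; c_3 = 40; p_4 = 74; q_4 = 182; u_5 = 228; v_5 = 278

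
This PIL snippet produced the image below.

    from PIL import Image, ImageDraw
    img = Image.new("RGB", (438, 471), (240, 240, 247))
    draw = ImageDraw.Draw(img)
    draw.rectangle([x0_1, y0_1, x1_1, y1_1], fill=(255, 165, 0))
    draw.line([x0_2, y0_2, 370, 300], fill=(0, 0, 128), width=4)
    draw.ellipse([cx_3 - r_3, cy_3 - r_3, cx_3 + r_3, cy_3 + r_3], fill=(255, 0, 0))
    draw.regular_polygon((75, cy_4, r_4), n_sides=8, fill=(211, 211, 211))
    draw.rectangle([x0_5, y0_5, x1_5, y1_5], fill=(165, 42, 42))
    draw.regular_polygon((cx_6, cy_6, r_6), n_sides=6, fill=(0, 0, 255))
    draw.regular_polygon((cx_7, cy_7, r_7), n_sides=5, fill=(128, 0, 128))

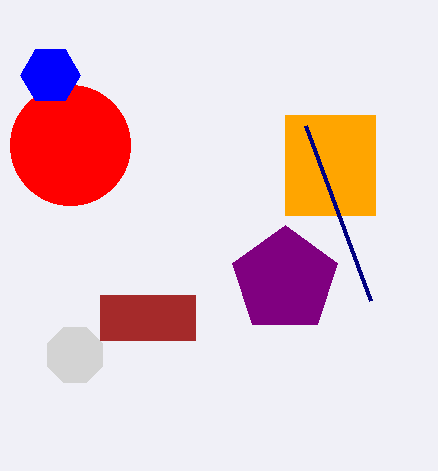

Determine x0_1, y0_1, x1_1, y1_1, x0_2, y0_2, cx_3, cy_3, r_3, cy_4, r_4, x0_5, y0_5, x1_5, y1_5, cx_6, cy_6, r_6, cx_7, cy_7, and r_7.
x0_1 = 285; y0_1 = 115; x1_1 = 375; y1_1 = 215; x0_2 = 305; y0_2 = 125; cx_3 = 70; cy_3 = 145; r_3 = 60; cy_4 = 355; r_4 = 30; x0_5 = 100; y0_5 = 295; x1_5 = 195; y1_5 = 340; cx_6 = 50; cy_6 = 75; r_6 = 30; cx_7 = 285; cy_7 = 280; r_7 = 55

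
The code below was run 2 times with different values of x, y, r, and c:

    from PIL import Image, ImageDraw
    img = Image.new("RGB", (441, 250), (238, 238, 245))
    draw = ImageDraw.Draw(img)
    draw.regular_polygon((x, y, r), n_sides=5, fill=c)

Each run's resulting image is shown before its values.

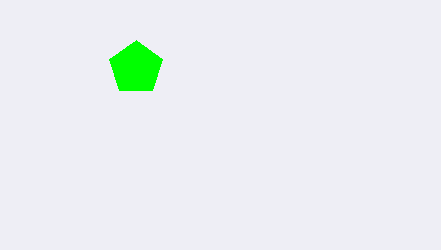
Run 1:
x = 136; y = 68; r = 28; c = 'lime'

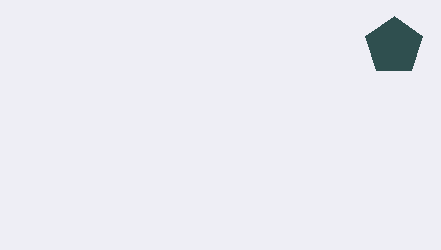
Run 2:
x = 394
y = 46
r = 30
c = 'darkslategray'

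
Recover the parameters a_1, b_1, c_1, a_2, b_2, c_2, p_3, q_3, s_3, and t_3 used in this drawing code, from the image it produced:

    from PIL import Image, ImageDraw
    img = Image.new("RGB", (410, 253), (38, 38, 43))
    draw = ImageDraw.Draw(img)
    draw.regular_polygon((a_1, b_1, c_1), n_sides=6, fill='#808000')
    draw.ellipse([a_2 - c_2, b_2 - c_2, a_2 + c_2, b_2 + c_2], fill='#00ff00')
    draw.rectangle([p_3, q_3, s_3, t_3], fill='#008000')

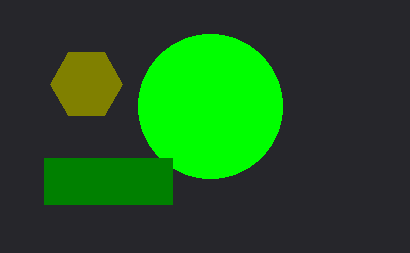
a_1 = 86
b_1 = 84
c_1 = 36
a_2 = 210
b_2 = 106
c_2 = 72
p_3 = 44
q_3 = 158
s_3 = 172
t_3 = 204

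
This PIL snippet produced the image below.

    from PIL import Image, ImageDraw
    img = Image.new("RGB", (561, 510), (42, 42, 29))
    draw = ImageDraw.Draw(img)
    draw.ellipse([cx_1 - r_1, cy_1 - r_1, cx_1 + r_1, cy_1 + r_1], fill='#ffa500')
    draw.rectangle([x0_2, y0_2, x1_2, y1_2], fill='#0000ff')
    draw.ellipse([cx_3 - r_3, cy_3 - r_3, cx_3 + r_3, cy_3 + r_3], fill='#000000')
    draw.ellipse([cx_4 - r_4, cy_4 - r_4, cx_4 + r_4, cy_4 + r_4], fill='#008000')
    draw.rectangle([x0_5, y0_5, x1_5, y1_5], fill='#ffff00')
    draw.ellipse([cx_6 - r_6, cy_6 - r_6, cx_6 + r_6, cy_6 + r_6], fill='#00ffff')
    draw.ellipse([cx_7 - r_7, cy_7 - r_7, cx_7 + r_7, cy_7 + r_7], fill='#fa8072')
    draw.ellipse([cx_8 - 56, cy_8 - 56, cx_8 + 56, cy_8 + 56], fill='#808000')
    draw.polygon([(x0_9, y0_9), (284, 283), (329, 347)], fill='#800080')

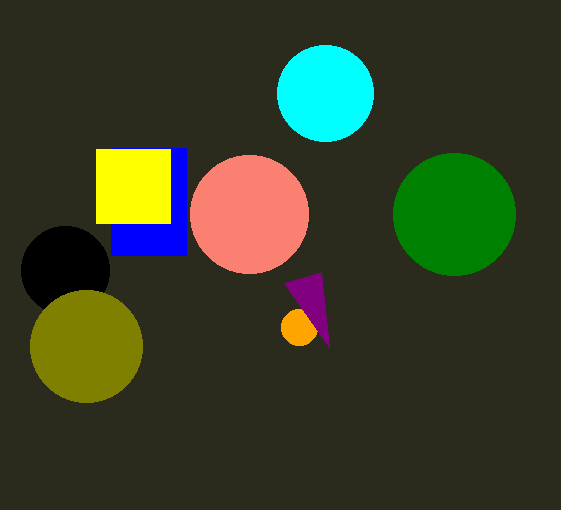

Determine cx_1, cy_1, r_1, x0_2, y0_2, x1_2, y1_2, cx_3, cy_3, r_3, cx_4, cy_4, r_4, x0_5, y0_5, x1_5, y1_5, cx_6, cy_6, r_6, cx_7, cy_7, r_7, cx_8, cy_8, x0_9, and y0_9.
cx_1 = 299, cy_1 = 327, r_1 = 18, x0_2 = 111, y0_2 = 148, x1_2 = 186, y1_2 = 255, cx_3 = 65, cy_3 = 270, r_3 = 44, cx_4 = 454, cy_4 = 214, r_4 = 61, x0_5 = 96, y0_5 = 149, x1_5 = 170, y1_5 = 223, cx_6 = 325, cy_6 = 93, r_6 = 48, cx_7 = 249, cy_7 = 214, r_7 = 59, cx_8 = 86, cy_8 = 346, x0_9 = 321, y0_9 = 272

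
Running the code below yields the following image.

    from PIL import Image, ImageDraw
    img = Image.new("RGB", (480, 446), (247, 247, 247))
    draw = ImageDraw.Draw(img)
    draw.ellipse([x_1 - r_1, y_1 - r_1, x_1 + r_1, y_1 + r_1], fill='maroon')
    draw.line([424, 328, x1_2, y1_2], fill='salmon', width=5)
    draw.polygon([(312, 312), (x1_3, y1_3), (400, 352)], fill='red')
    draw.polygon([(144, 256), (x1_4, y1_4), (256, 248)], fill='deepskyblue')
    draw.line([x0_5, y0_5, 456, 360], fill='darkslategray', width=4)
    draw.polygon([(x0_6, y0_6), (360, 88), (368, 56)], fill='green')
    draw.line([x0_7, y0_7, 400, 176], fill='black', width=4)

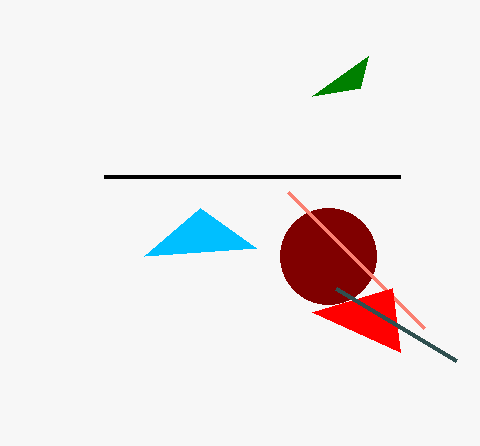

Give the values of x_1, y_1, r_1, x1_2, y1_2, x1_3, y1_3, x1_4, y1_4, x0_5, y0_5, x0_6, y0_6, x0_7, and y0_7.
x_1 = 328; y_1 = 256; r_1 = 48; x1_2 = 288; y1_2 = 192; x1_3 = 392; y1_3 = 288; x1_4 = 200; y1_4 = 208; x0_5 = 336; y0_5 = 288; x0_6 = 312; y0_6 = 96; x0_7 = 104; y0_7 = 176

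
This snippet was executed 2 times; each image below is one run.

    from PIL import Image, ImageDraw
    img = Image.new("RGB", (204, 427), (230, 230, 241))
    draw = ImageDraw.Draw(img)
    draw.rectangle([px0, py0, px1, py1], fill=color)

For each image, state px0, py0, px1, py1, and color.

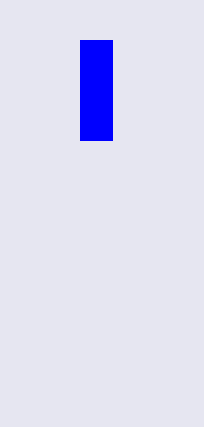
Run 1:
px0 = 80; py0 = 40; px1 = 112; py1 = 140; color = 'blue'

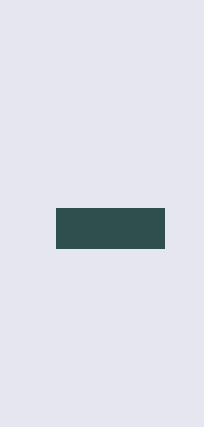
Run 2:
px0 = 56, py0 = 208, px1 = 164, py1 = 248, color = 'darkslategray'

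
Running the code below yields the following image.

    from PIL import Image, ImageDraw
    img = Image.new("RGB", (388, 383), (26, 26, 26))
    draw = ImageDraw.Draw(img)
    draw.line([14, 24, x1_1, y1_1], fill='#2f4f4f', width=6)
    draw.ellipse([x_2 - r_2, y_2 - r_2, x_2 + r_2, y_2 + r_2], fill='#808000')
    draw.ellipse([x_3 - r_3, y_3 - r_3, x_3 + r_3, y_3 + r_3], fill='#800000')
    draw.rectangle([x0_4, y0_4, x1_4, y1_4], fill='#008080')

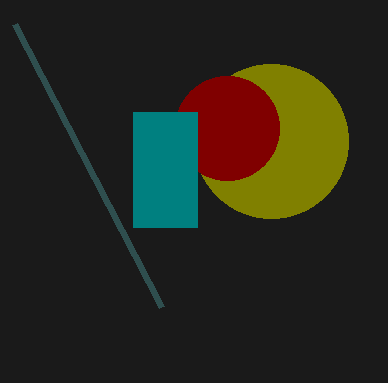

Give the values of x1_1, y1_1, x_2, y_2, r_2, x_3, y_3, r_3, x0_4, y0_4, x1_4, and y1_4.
x1_1 = 161
y1_1 = 307
x_2 = 271
y_2 = 141
r_2 = 77
x_3 = 227
y_3 = 128
r_3 = 52
x0_4 = 133
y0_4 = 112
x1_4 = 197
y1_4 = 227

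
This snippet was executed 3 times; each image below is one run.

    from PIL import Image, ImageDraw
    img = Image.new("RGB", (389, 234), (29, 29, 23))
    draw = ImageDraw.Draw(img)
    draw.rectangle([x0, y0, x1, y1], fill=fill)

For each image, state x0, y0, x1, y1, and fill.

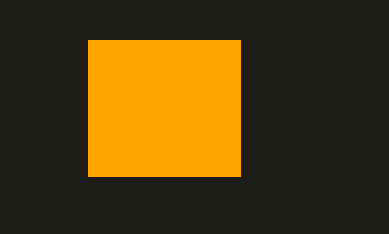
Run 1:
x0 = 88; y0 = 40; x1 = 240; y1 = 176; fill = 'orange'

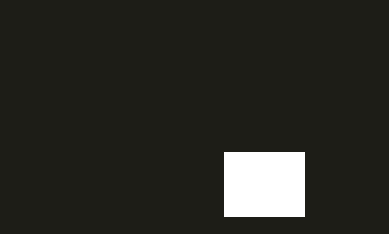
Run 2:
x0 = 224; y0 = 152; x1 = 304; y1 = 216; fill = 'white'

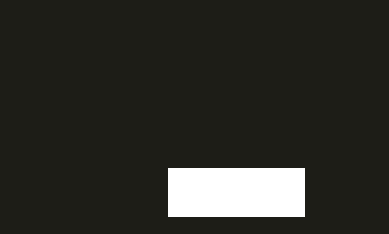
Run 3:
x0 = 168
y0 = 168
x1 = 304
y1 = 216
fill = 'white'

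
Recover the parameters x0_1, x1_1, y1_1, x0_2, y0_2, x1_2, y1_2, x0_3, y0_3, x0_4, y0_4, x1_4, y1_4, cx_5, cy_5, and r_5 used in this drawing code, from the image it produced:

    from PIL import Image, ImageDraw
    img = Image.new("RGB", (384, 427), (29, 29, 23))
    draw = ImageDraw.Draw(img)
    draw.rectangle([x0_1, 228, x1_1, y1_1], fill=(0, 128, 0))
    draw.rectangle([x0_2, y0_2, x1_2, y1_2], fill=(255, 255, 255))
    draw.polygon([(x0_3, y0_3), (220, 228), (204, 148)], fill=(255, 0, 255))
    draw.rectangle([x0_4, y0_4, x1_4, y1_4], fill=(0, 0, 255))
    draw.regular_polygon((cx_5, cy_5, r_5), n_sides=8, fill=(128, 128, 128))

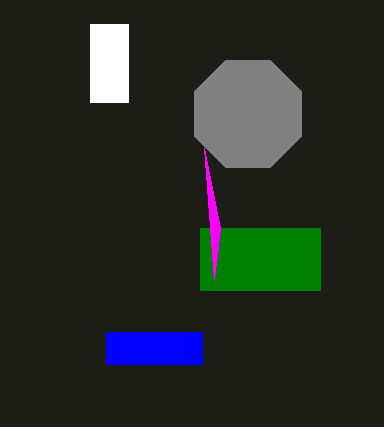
x0_1 = 200; x1_1 = 320; y1_1 = 290; x0_2 = 90; y0_2 = 24; x1_2 = 128; y1_2 = 102; x0_3 = 214; y0_3 = 280; x0_4 = 106; y0_4 = 332; x1_4 = 202; y1_4 = 364; cx_5 = 248; cy_5 = 114; r_5 = 58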